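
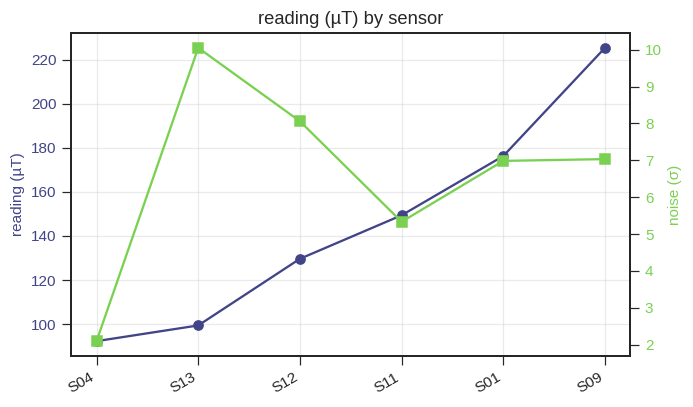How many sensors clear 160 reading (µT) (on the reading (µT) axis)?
2

Above 160: S01, S09.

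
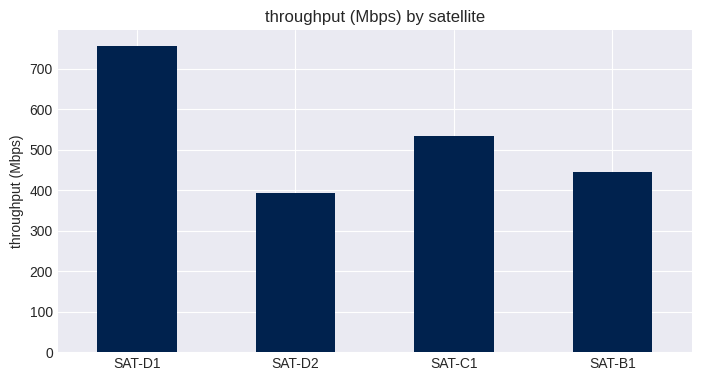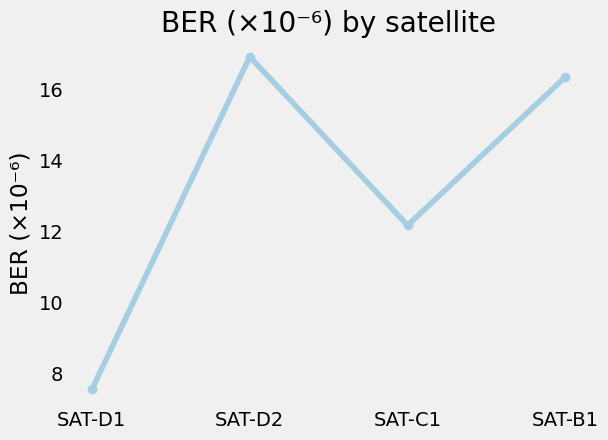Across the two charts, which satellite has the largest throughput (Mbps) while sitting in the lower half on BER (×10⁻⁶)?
SAT-D1

Chart 2 median BER (×10⁻⁶) ≈ 14; below-median satellites: SAT-D1, SAT-C1. Among those, SAT-D1 has the highest throughput (Mbps) (≈ 800).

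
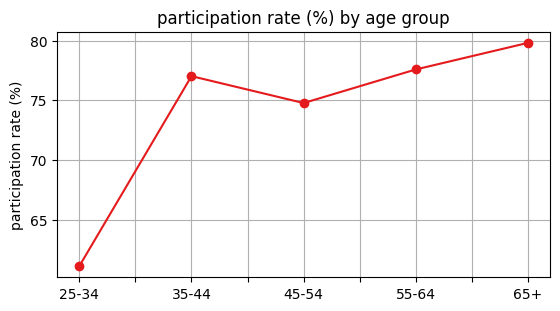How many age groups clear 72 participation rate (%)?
4

Above 72: 35-44, 45-54, 55-64, 65+.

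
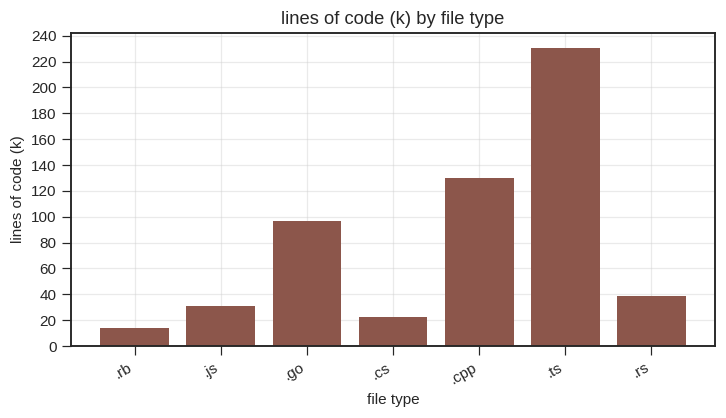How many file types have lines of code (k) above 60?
Above 60: .go, .cpp, .ts.

3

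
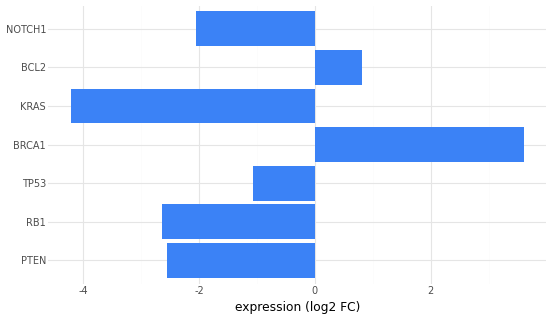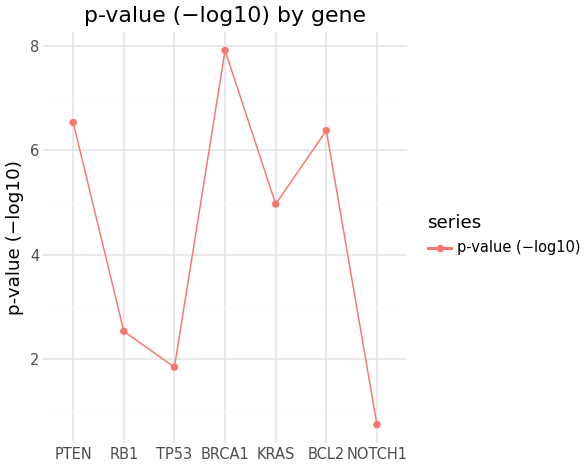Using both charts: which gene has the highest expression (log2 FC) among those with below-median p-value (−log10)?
TP53

Chart 2 median p-value (−log10) ≈ 5; below-median genes: RB1, TP53, NOTCH1. Among those, TP53 has the highest expression (log2 FC) (≈ -1).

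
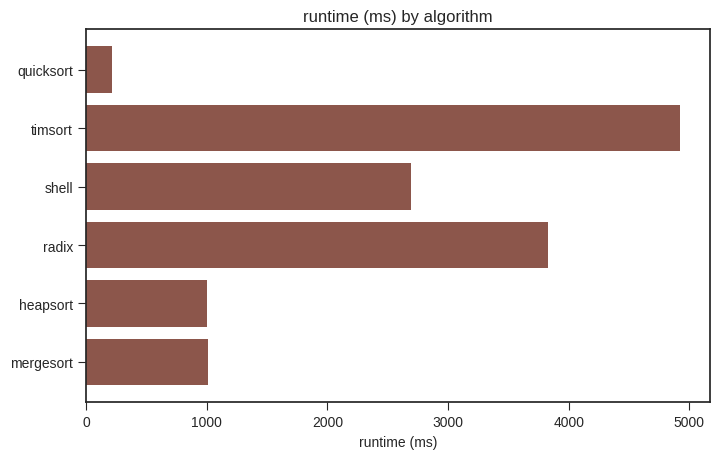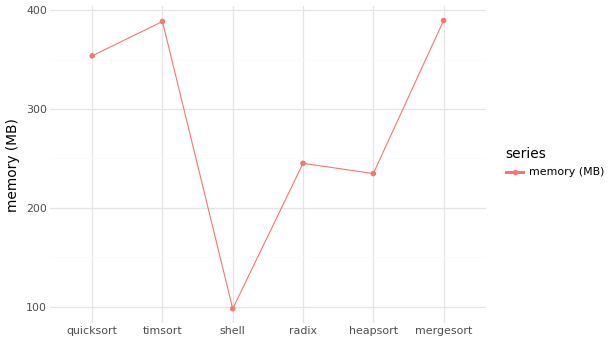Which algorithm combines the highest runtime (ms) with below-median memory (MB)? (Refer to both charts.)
Chart 2 median memory (MB) ≈ 300; below-median algorithms: shell, radix, heapsort. Among those, radix has the highest runtime (ms) (≈ 4000).

radix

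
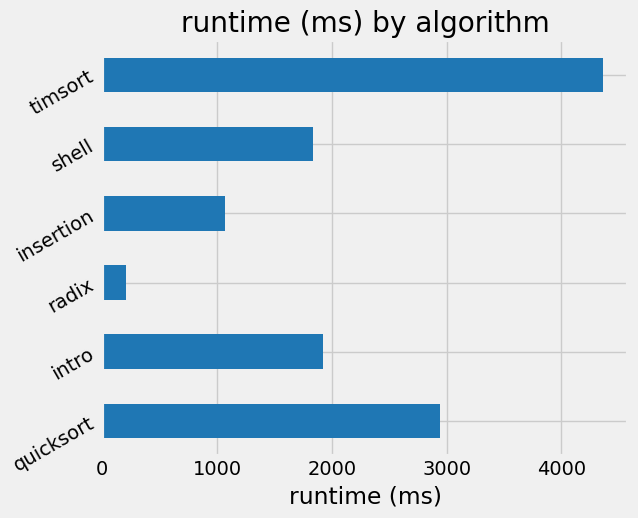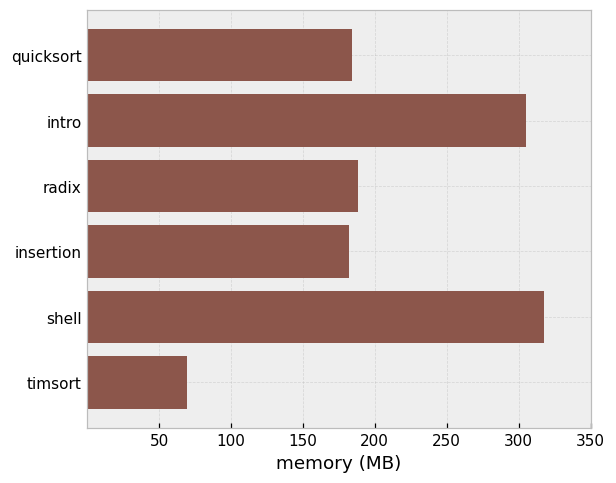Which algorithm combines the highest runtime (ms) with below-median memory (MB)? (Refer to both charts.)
timsort

Chart 2 median memory (MB) ≈ 200; below-median algorithms: quicksort, insertion, timsort. Among those, timsort has the highest runtime (ms) (≈ 4500).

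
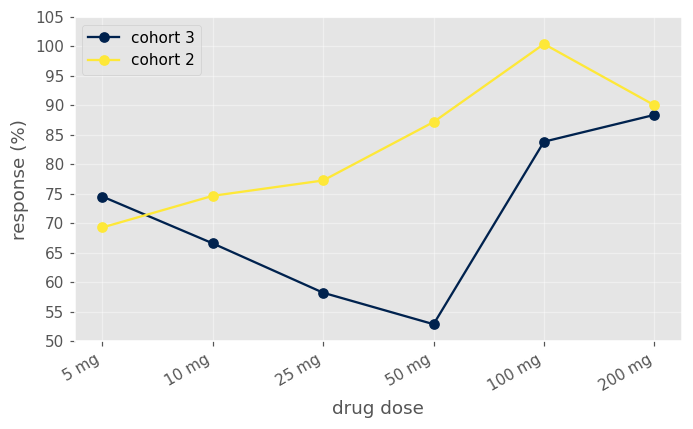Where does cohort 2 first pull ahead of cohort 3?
10 mg

5 mg: cohort 2 ≈ 70 vs cohort 3 ≈ 75 (not yet); 10 mg: cohort 2 ≈ 75 vs cohort 3 ≈ 65 (first crossover).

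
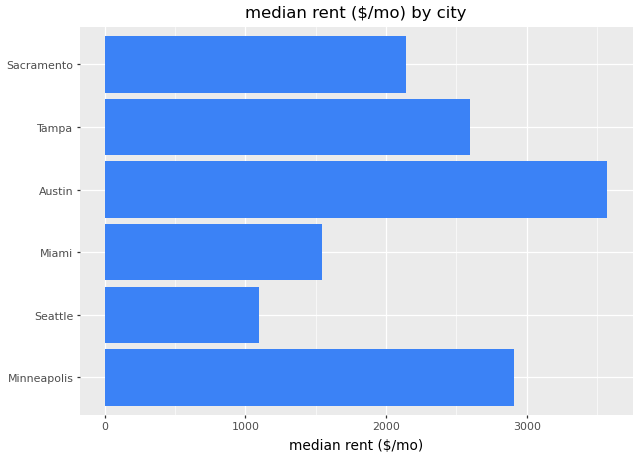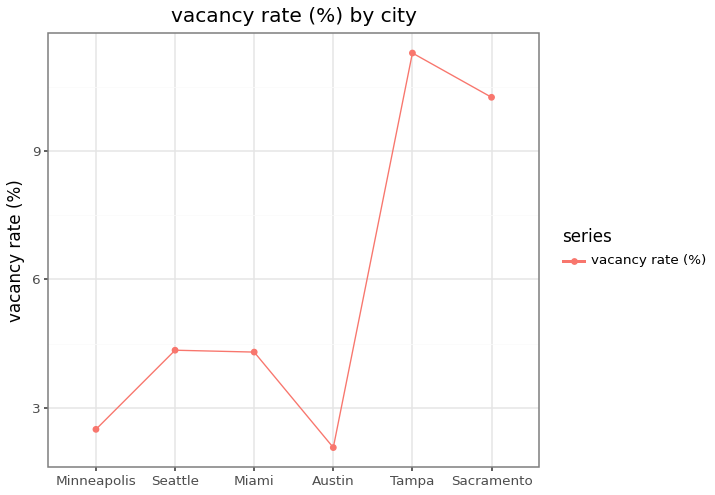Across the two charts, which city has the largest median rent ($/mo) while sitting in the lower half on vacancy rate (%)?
Austin

Chart 2 median vacancy rate (%) ≈ 4; below-median cities: Minneapolis, Miami, Austin. Among those, Austin has the highest median rent ($/mo) (≈ 3500).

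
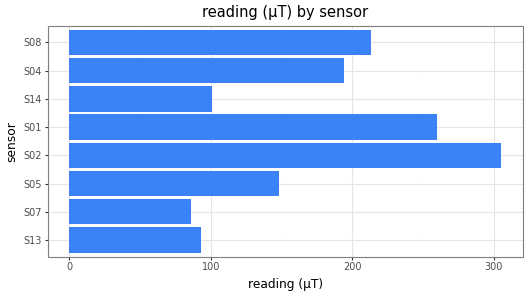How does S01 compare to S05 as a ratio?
S01 ≈ 250, S05 ≈ 150; 250/150 ≈ 1.67.

≈ 1.67×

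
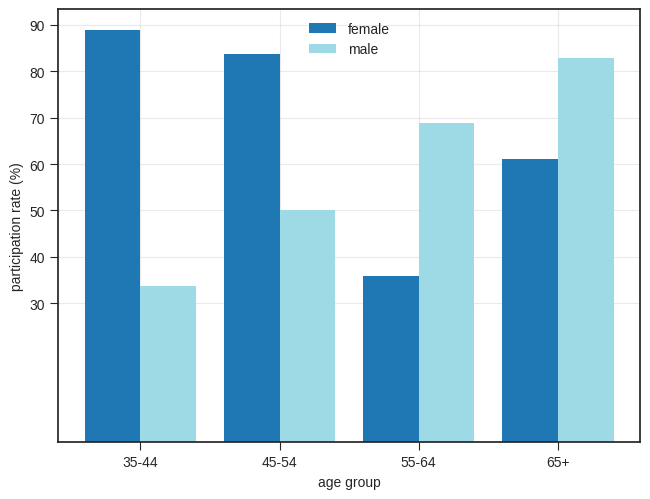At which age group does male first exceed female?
55-64

45-54: male ≈ 50 vs female ≈ 80 (not yet); 55-64: male ≈ 70 vs female ≈ 40 (first crossover).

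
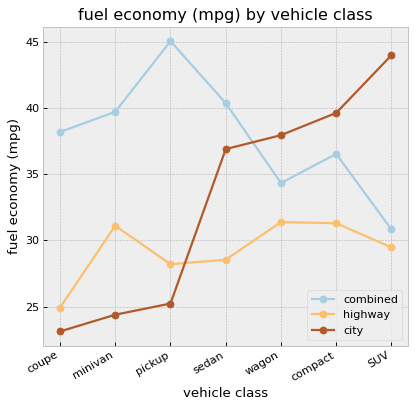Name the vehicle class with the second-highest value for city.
compact

Top 3 for city: SUV ≈ 44, compact ≈ 40, wagon ≈ 38.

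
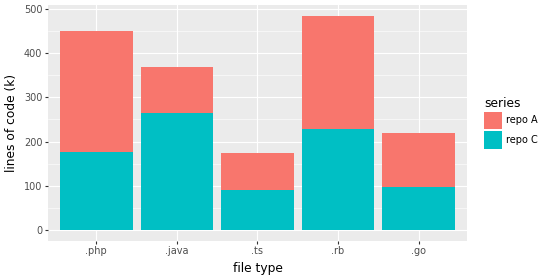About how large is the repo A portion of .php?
≈ 250

repo A top ≈ 450, bottom ≈ 200; segment ≈ 250.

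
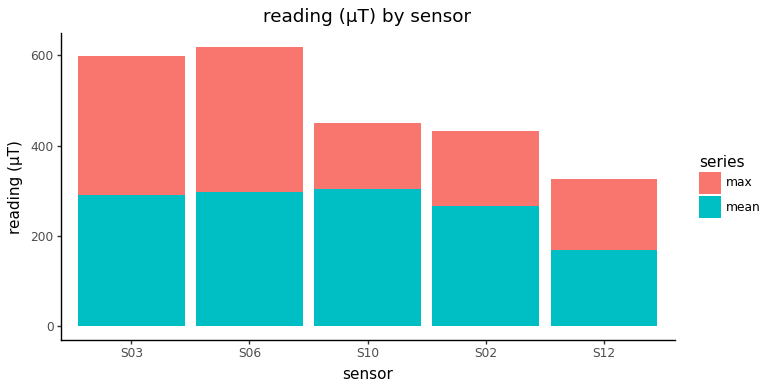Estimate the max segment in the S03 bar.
max top ≈ 600, bottom ≈ 300; segment ≈ 300.

≈ 300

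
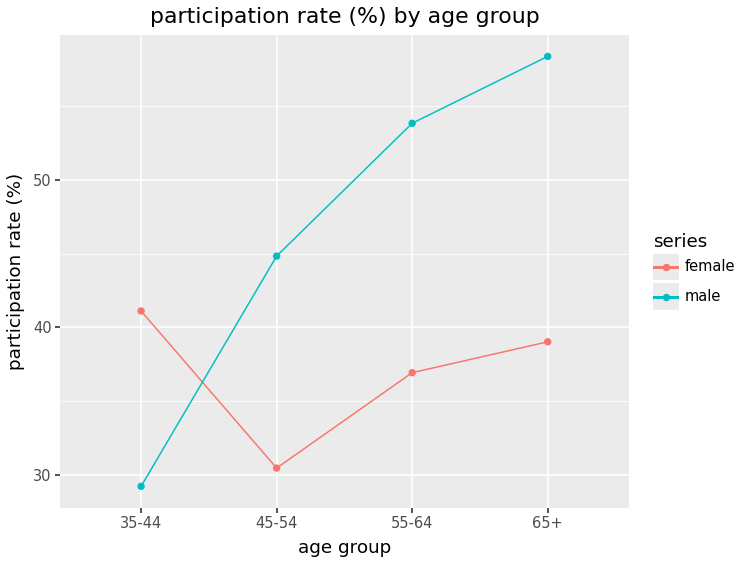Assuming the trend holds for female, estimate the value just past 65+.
≈ 45

Last three: 30, 35, 40 → slope ≈ 5/step → next ≈ 45.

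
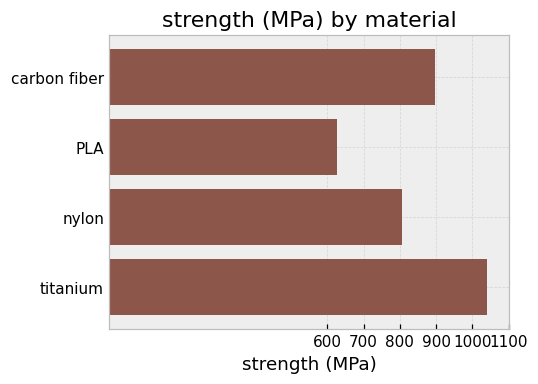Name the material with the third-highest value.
Top 4: titanium ≈ 1000, carbon fiber ≈ 900, nylon ≈ 800, PLA ≈ 600.

nylon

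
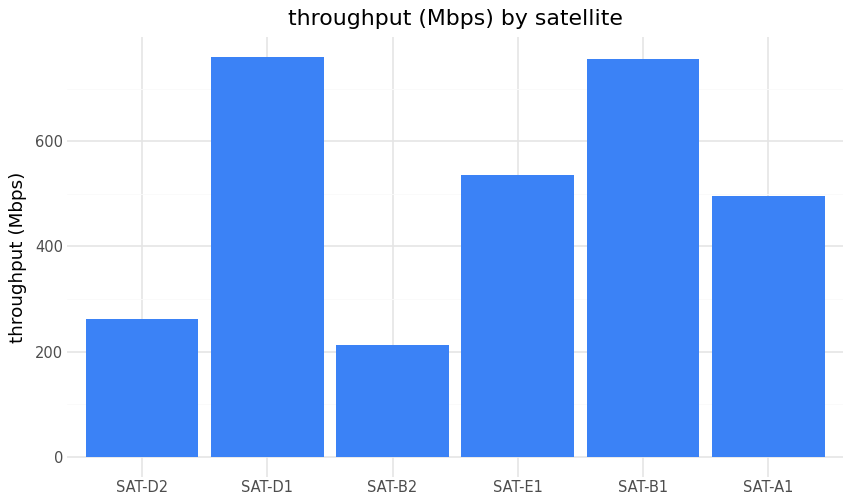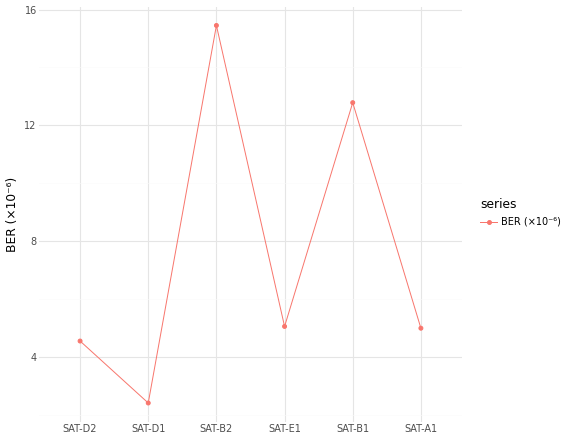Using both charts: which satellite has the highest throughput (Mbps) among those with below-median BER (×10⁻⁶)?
Chart 2 median BER (×10⁻⁶) ≈ 6; below-median satellites: SAT-D2, SAT-D1, SAT-A1. Among those, SAT-D1 has the highest throughput (Mbps) (≈ 800).

SAT-D1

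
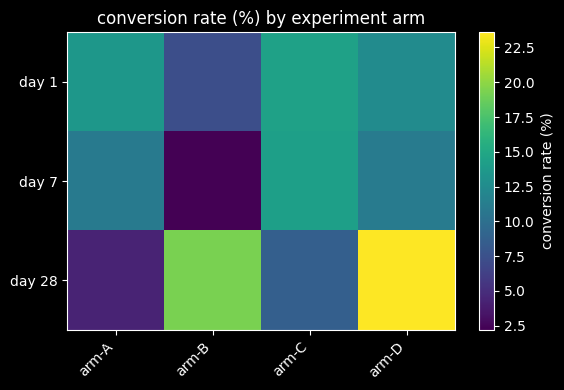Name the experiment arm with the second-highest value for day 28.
Top 3 for day 28: arm-D ≈ 24, arm-B ≈ 20, arm-C ≈ 8.

arm-B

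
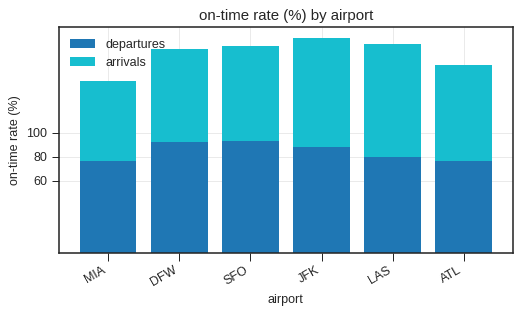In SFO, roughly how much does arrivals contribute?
arrivals top ≈ 180, bottom ≈ 100; segment ≈ 80.

≈ 80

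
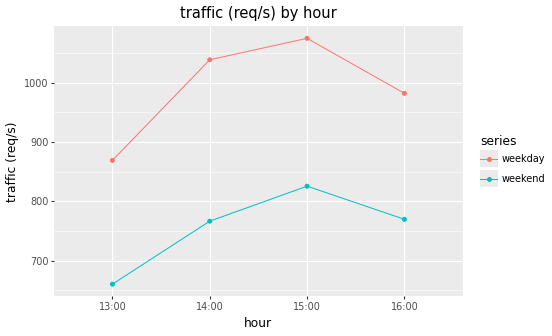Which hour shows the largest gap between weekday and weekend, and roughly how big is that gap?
14:00, ≈ 300 req/s

14:00: weekday ≈ 1050, weekend ≈ 750 → gap ≈ 300. Next-largest (15:00) is only ≈ 200.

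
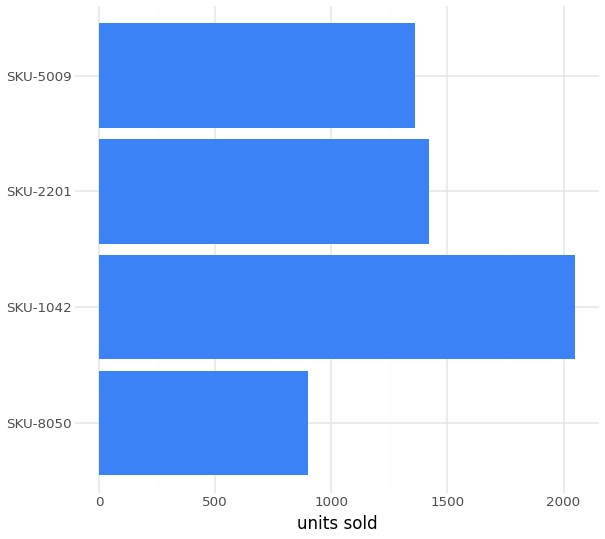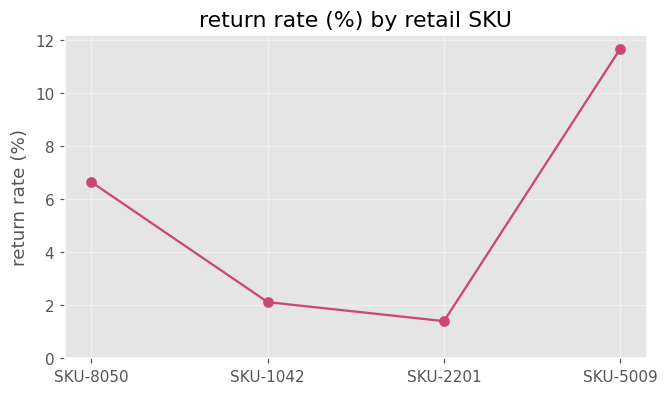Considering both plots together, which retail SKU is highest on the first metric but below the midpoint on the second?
Chart 2 median return rate (%) ≈ 4; below-median retail SKUs: SKU-1042, SKU-2201. Among those, SKU-1042 has the highest units sold (≈ 2000).

SKU-1042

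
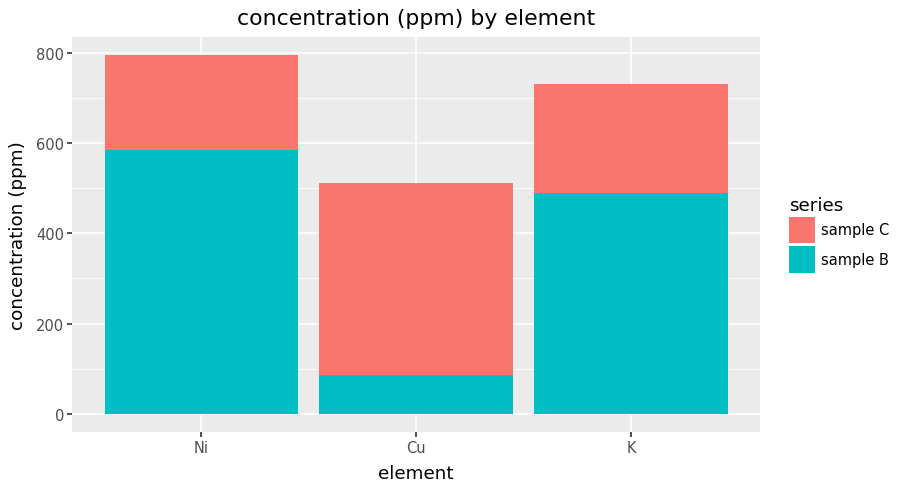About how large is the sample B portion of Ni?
sample B top ≈ 600, bottom ≈ 0; segment ≈ 600.

≈ 600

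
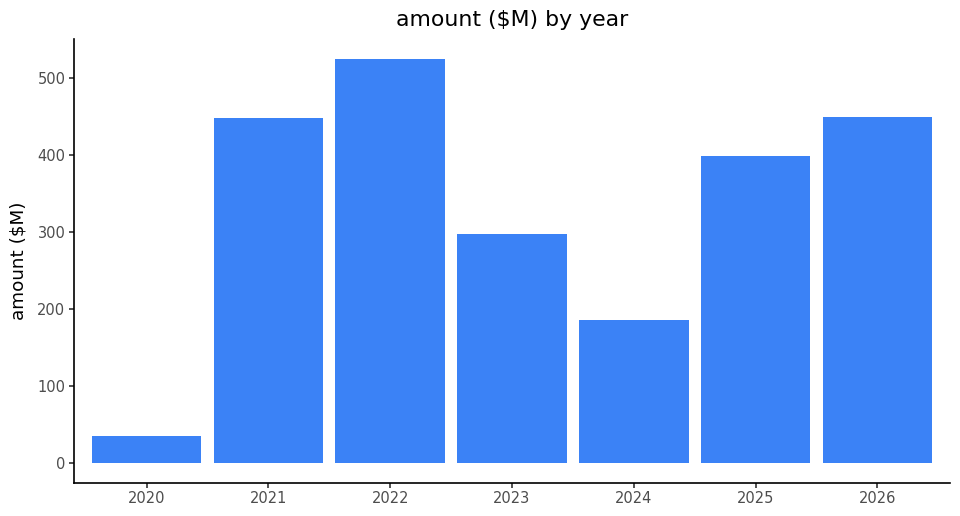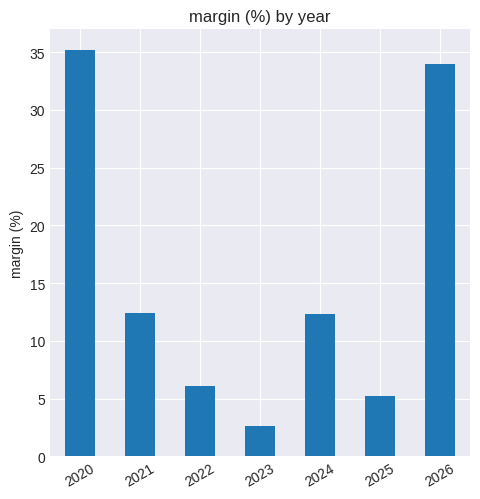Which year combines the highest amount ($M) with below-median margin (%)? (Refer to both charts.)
Chart 2 median margin (%) ≈ 10; below-median years: 2022, 2023, 2025. Among those, 2022 has the highest amount ($M) (≈ 500).

2022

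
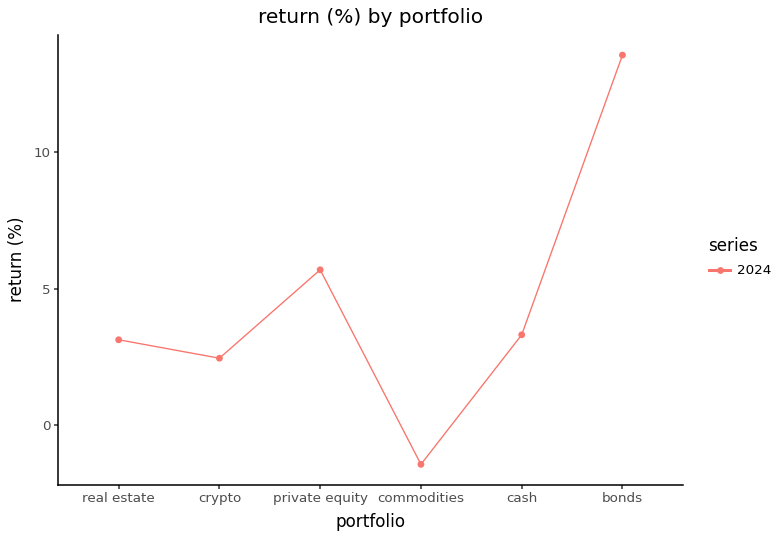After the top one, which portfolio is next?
Top 3: bonds ≈ 14, private equity ≈ 6, cash ≈ 4.

private equity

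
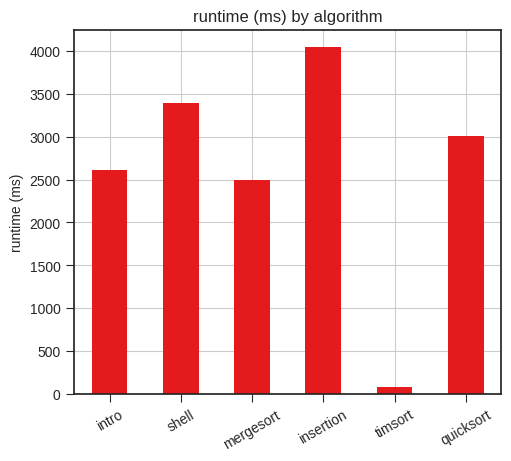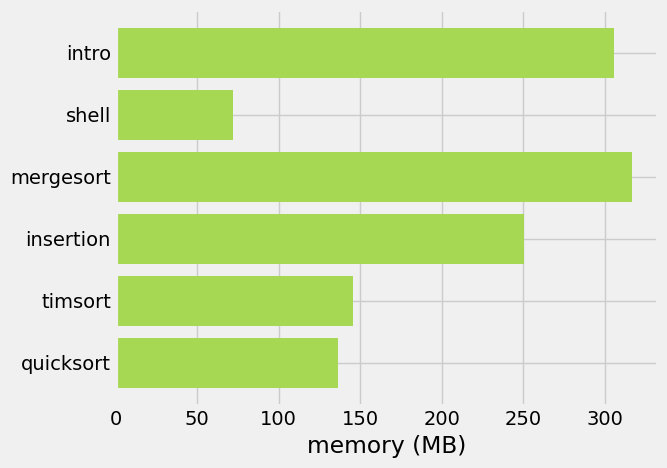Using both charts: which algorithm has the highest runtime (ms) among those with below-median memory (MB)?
shell

Chart 2 median memory (MB) ≈ 200; below-median algorithms: shell, timsort, quicksort. Among those, shell has the highest runtime (ms) (≈ 3500).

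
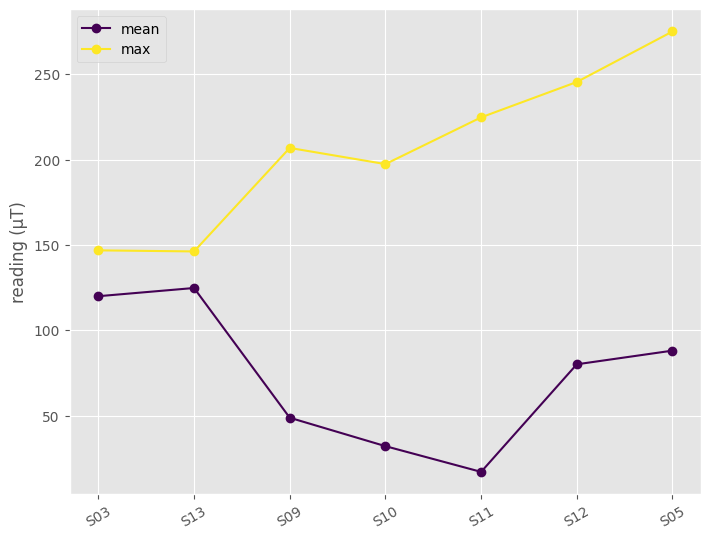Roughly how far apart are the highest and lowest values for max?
≈ 125

Max S05 ≈ 275, min S13 ≈ 150; range ≈ 125.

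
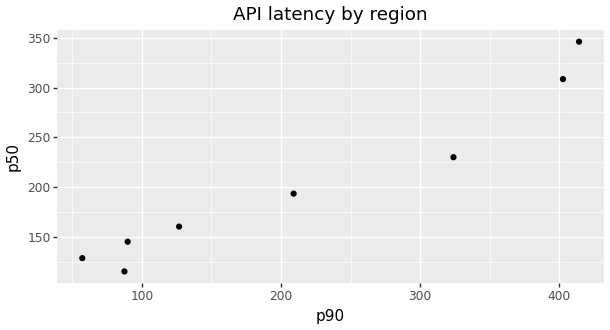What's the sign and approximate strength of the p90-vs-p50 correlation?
positive, strong

Points are positively correlated; strong (|r| ≈ 1.0).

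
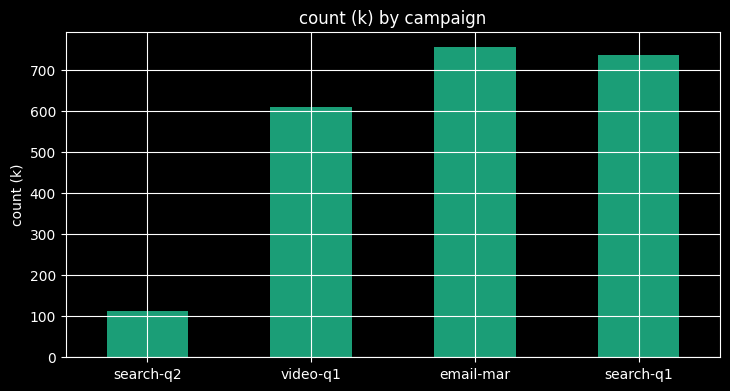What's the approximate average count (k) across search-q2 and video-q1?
≈ 350

(100 + 600) / 2 ≈ 350.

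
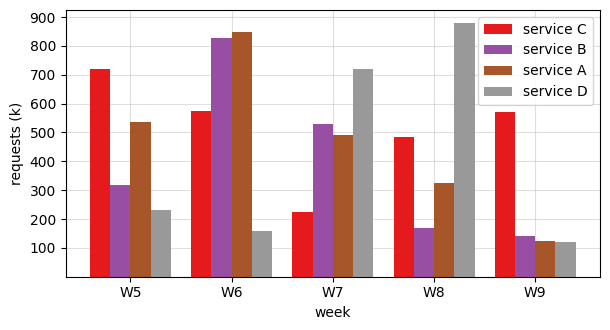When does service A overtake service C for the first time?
W5: service A ≈ 500 vs service C ≈ 700 (not yet); W6: service A ≈ 800 vs service C ≈ 600 (first crossover).

W6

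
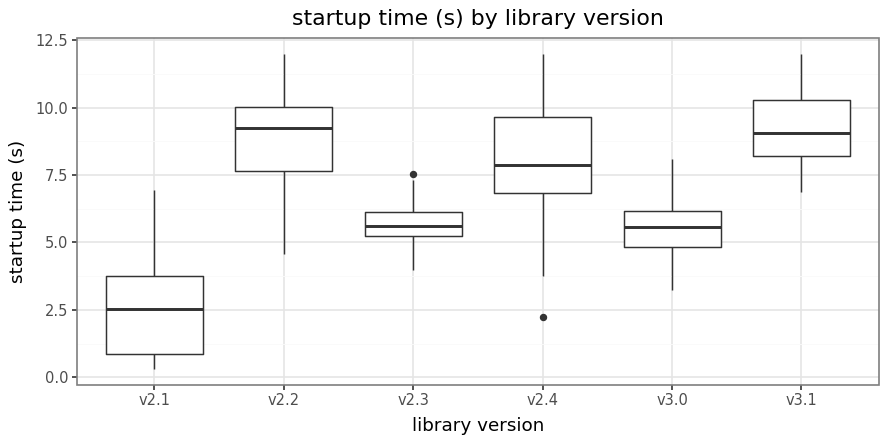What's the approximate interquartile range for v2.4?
≈ 3

Q3 ≈ 10, Q1 ≈ 7; IQR ≈ 3.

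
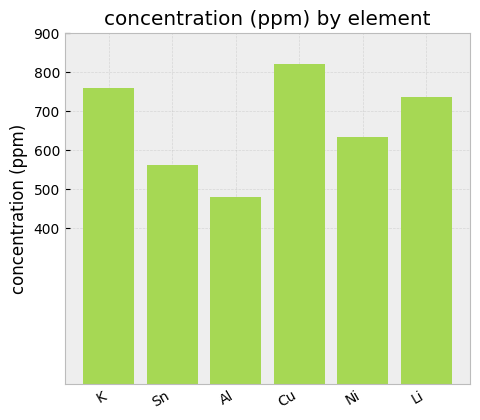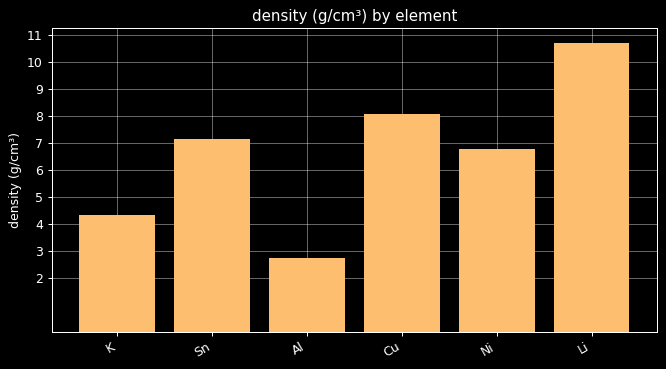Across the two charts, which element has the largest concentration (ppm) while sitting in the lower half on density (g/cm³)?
Chart 2 median density (g/cm³) ≈ 7; below-median elements: K, Al, Ni. Among those, K has the highest concentration (ppm) (≈ 800).

K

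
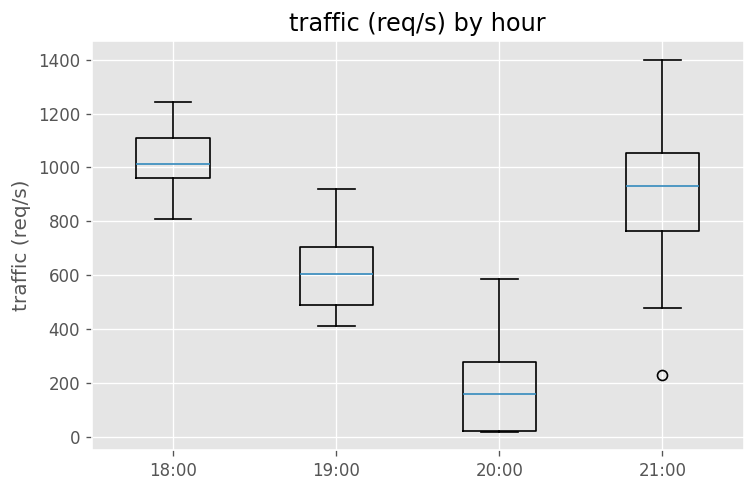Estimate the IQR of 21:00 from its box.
Q3 ≈ 1100, Q1 ≈ 800; IQR ≈ 300.

≈ 300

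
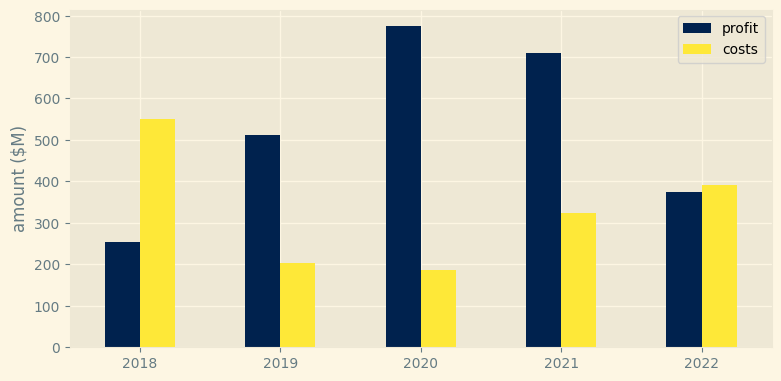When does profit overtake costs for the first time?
2019

2018: profit ≈ 300 vs costs ≈ 600 (not yet); 2019: profit ≈ 500 vs costs ≈ 200 (first crossover).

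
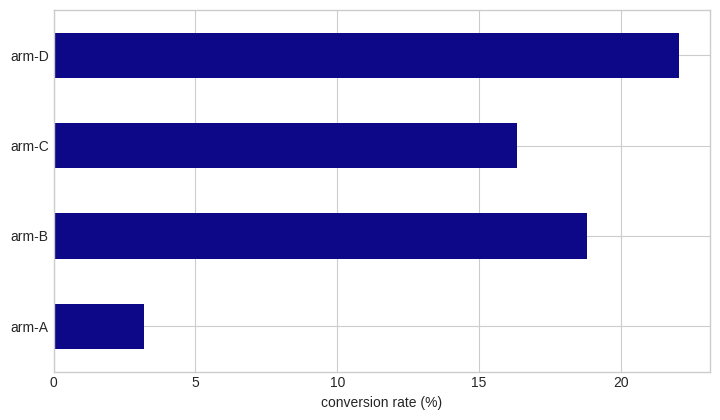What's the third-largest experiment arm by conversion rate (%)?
Top 4: arm-D ≈ 22, arm-B ≈ 18, arm-C ≈ 16, arm-A ≈ 4.

arm-C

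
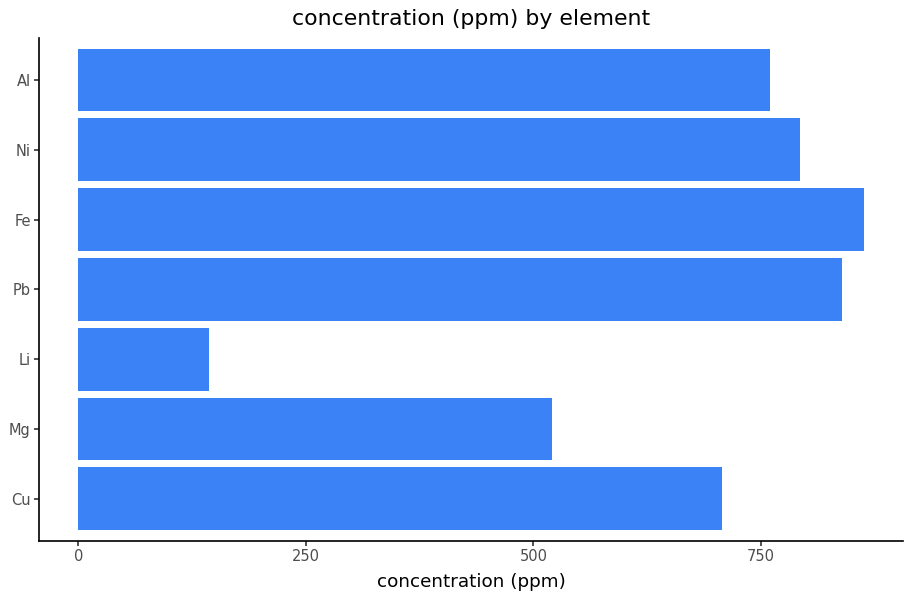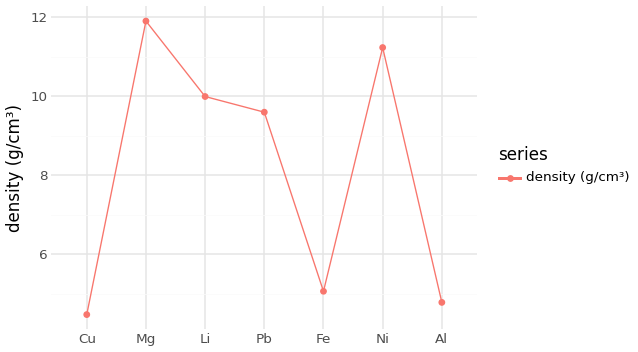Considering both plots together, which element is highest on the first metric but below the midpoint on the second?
Chart 2 median density (g/cm³) ≈ 10; below-median elements: Cu, Fe, Al. Among those, Fe has the highest concentration (ppm) (≈ 900).

Fe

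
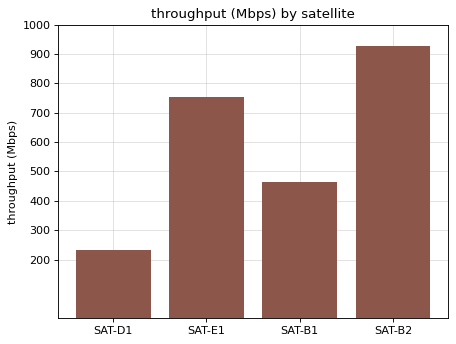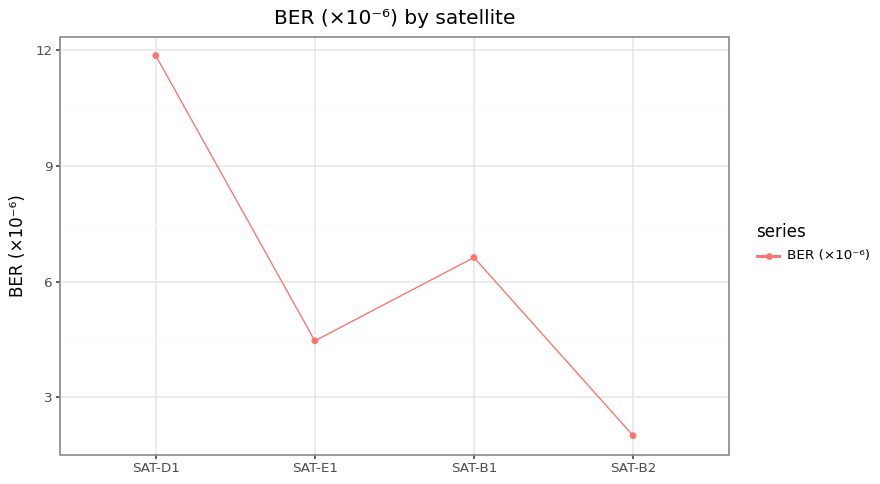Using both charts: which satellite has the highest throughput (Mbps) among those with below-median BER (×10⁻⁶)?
SAT-B2

Chart 2 median BER (×10⁻⁶) ≈ 6; below-median satellites: SAT-E1, SAT-B2. Among those, SAT-B2 has the highest throughput (Mbps) (≈ 900).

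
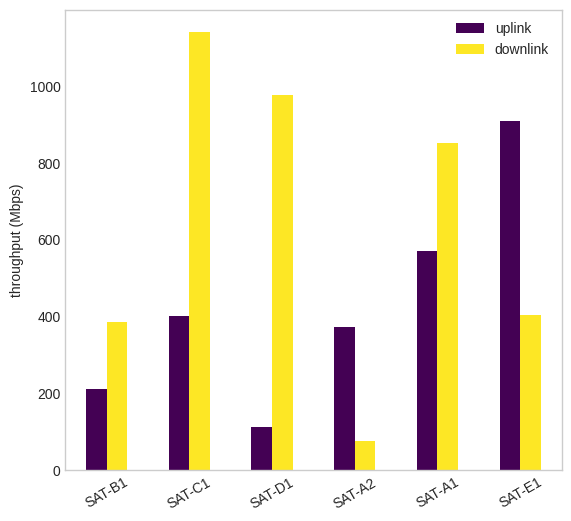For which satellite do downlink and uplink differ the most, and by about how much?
SAT-D1: downlink ≈ 1000, uplink ≈ 100 → gap ≈ 900. Next-largest (SAT-C1) is only ≈ 700.

SAT-D1, ≈ 900 Mbps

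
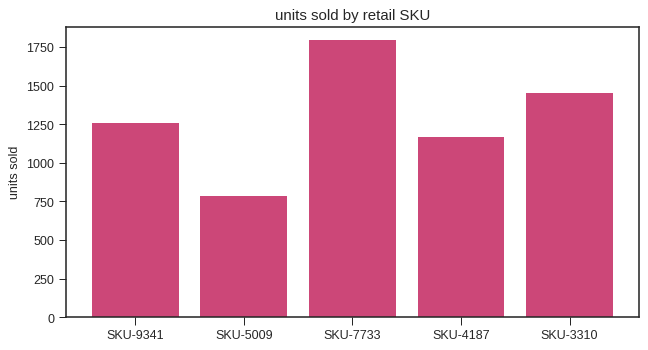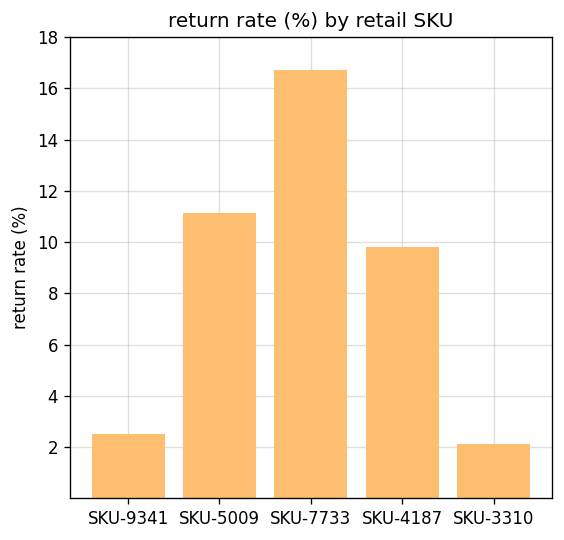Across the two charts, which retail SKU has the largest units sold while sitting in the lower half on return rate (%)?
SKU-3310

Chart 2 median return rate (%) ≈ 10; below-median retail SKUs: SKU-9341, SKU-3310. Among those, SKU-3310 has the highest units sold (≈ 1400).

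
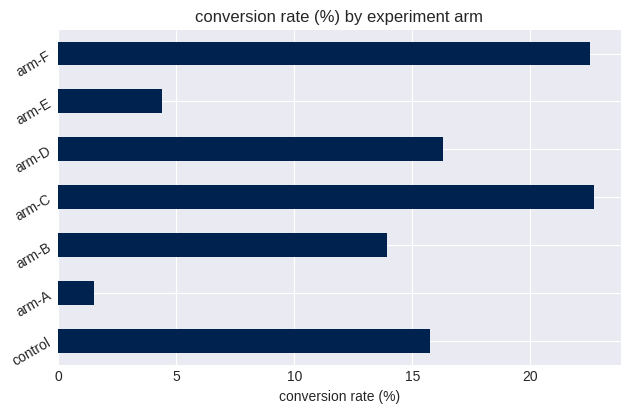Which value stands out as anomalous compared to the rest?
arm-A

arm-A ≈ 2; the rest sit between ≈ 4 and ≈ 22.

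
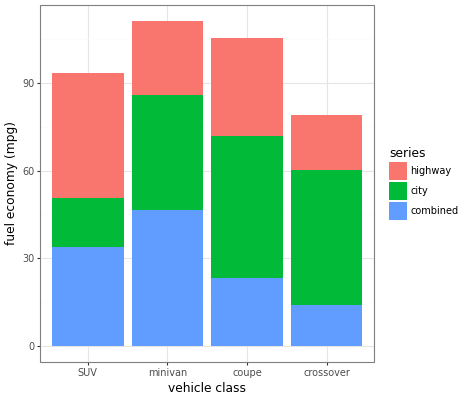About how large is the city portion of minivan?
city top ≈ 90, bottom ≈ 50; segment ≈ 40.

≈ 40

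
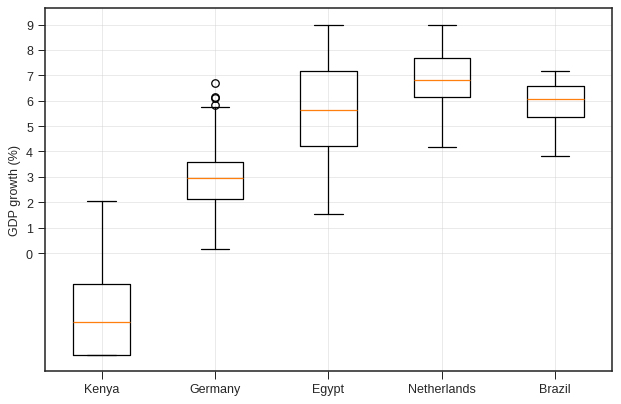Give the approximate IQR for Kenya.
≈ 3

Q3 ≈ -1, Q1 ≈ -4; IQR ≈ 3.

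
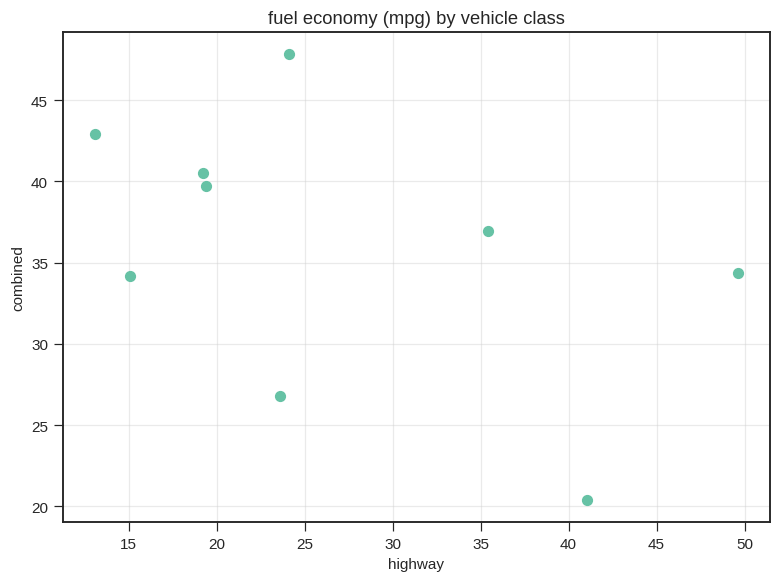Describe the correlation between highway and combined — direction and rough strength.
negative, moderate

Points are negatively correlated; moderate (|r| ≈ 0.5).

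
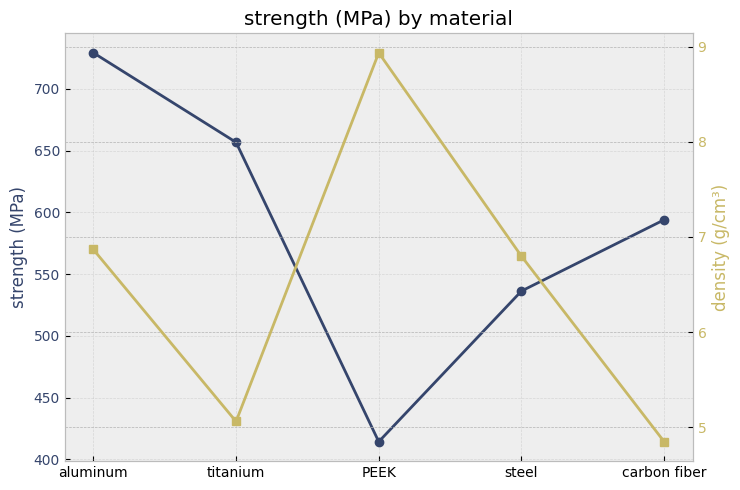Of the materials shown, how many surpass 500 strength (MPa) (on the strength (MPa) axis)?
4

Above 500: aluminum, titanium, steel, carbon fiber.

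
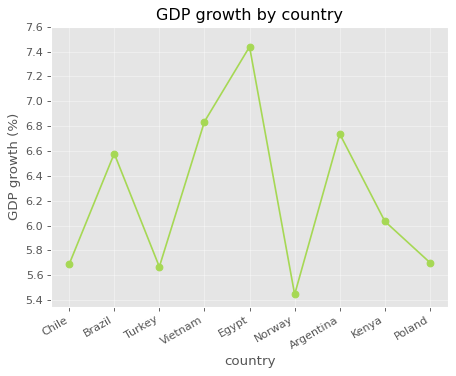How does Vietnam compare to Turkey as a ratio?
≈ 1.21×

Vietnam ≈ 6.8, Turkey ≈ 5.6; 6.8/5.6 ≈ 1.21.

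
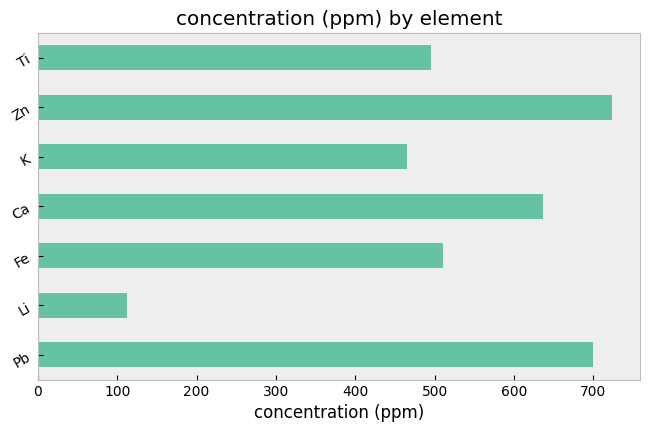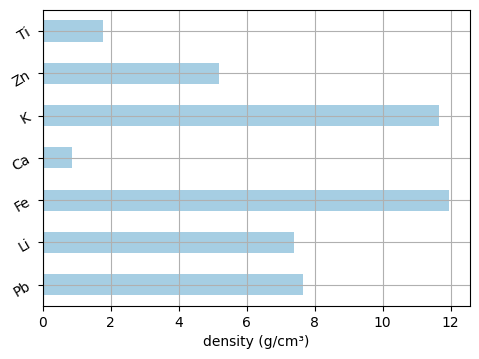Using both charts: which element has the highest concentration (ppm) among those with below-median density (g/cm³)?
Chart 2 median density (g/cm³) ≈ 8; below-median elements: Ca, Zn, Ti. Among those, Zn has the highest concentration (ppm) (≈ 700).

Zn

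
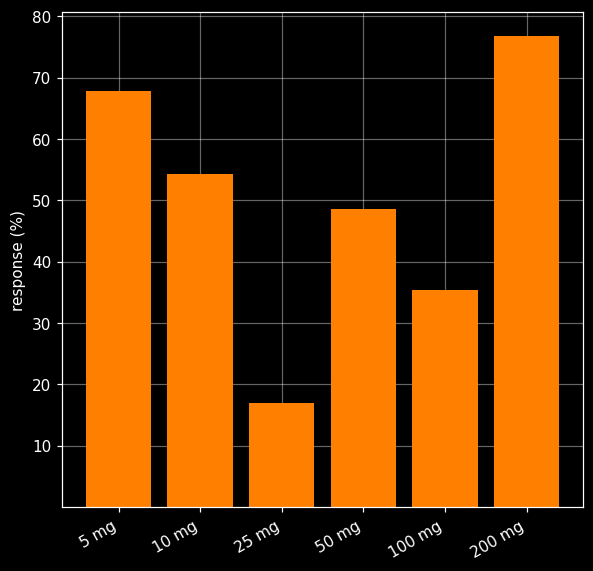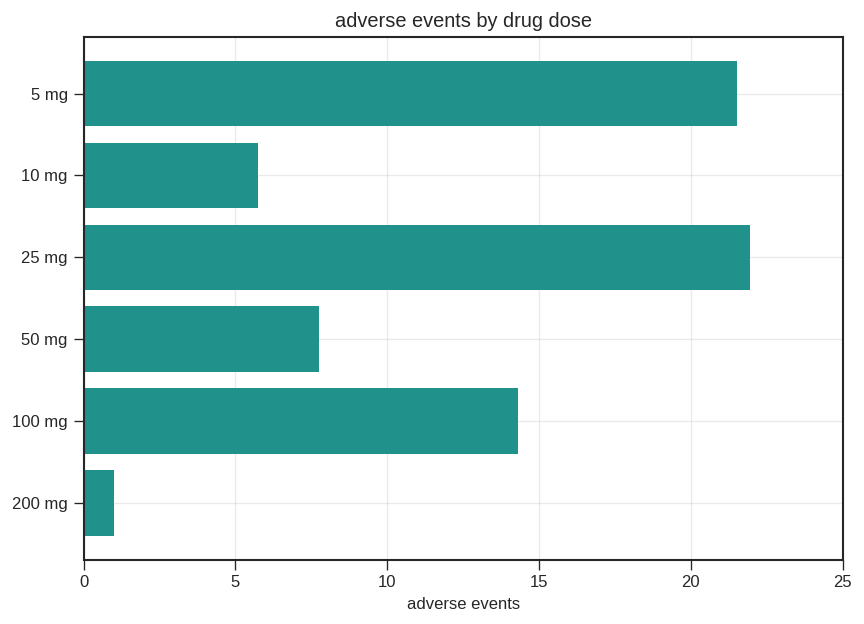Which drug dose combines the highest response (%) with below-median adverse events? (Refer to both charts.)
200 mg

Chart 2 median adverse events ≈ 10; below-median drug doses: 10 mg, 50 mg, 200 mg. Among those, 200 mg has the highest response (%) (≈ 80).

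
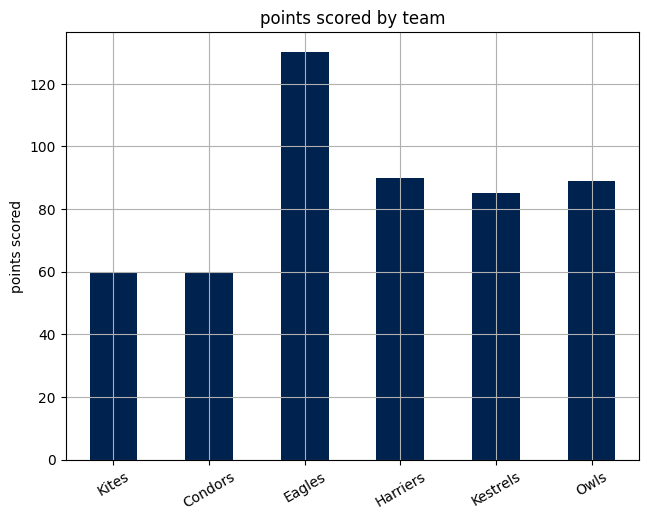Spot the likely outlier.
Eagles ≈ 120; the rest sit between ≈ 60 and ≈ 80.

Eagles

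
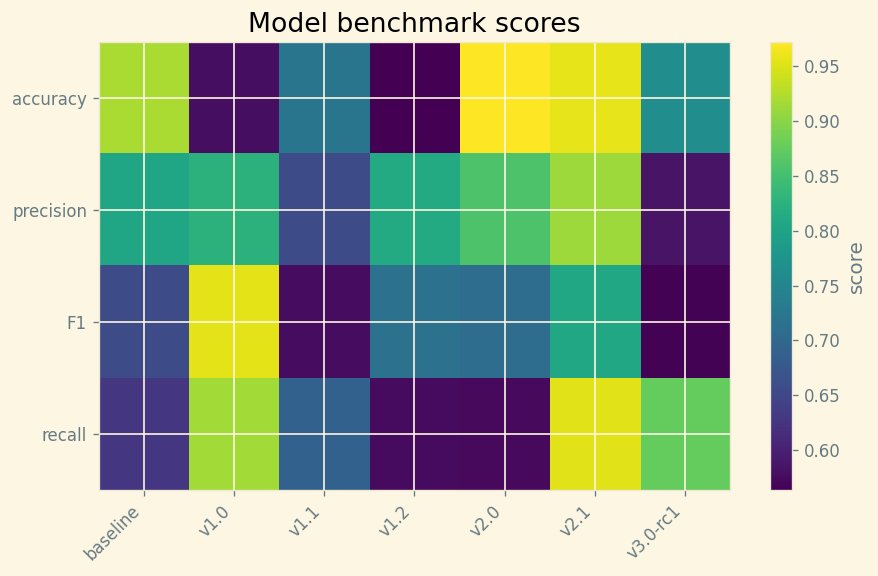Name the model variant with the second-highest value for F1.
Top 3 for F1: v1.0 ≈ 0.95, v2.1 ≈ 0.80, v1.2 ≈ 0.70.

v2.1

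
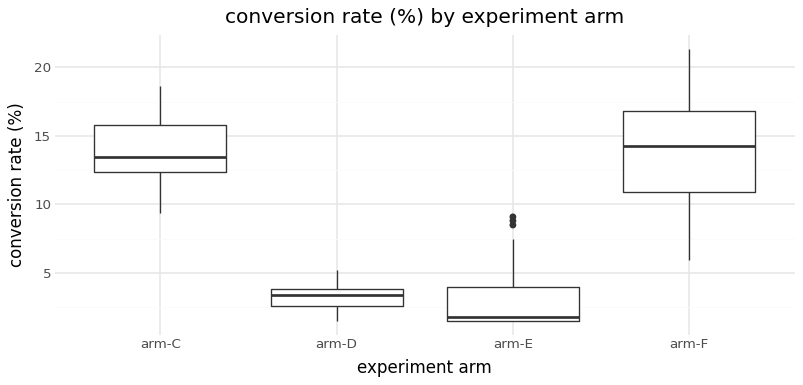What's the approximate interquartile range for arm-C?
≈ 4

Q3 ≈ 16, Q1 ≈ 12; IQR ≈ 4.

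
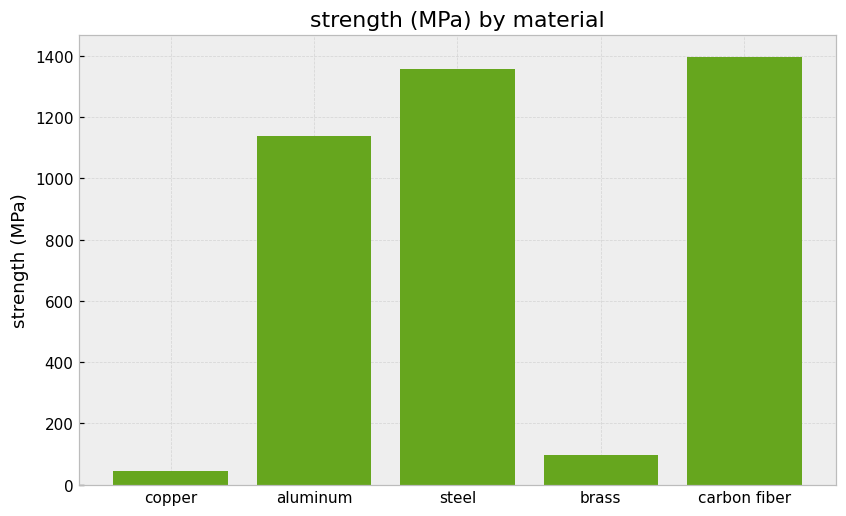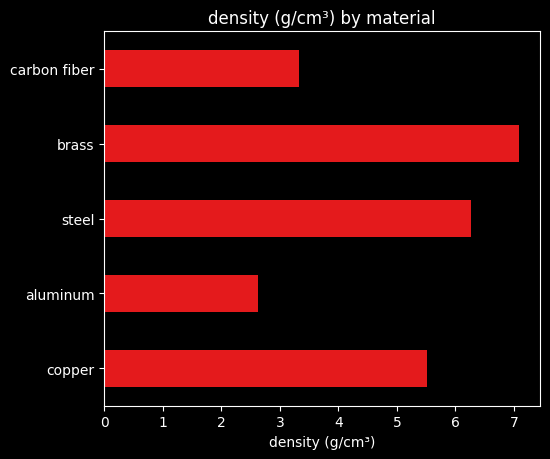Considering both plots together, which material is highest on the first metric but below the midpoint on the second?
Chart 2 median density (g/cm³) ≈ 6; below-median materials: aluminum, carbon fiber. Among those, carbon fiber has the highest strength (MPa) (≈ 1400).

carbon fiber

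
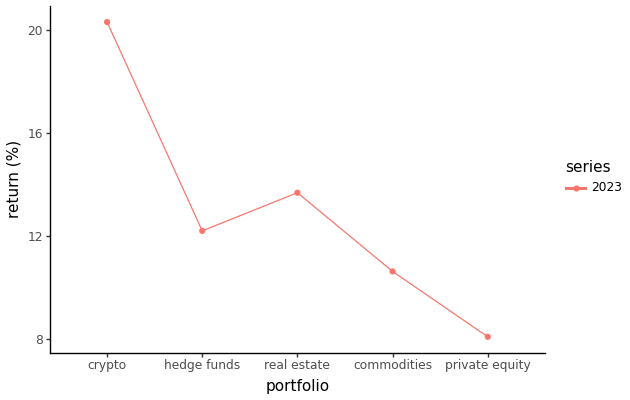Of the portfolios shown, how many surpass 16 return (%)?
1

Above 16: crypto.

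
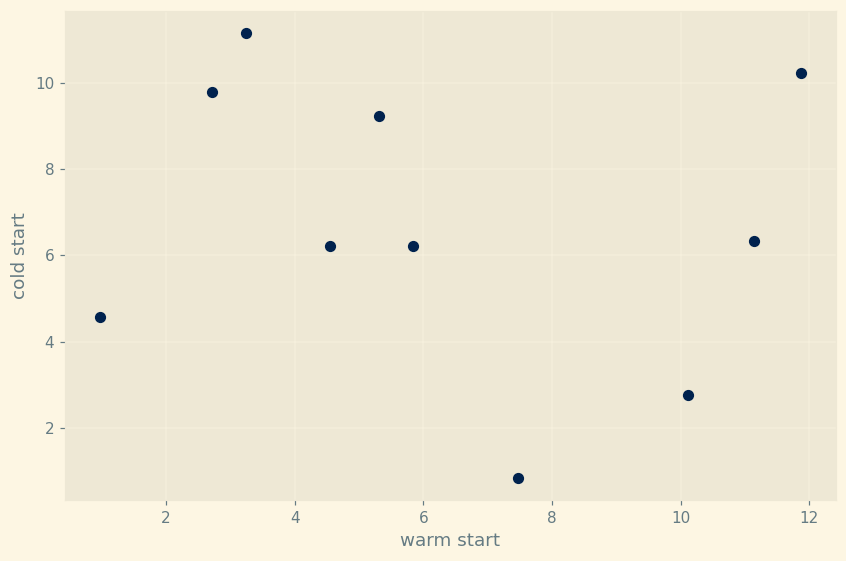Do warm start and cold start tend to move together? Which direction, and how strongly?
no clear correlation

Points are roughly uncorrelated; weak (|r| ≈ 0.2).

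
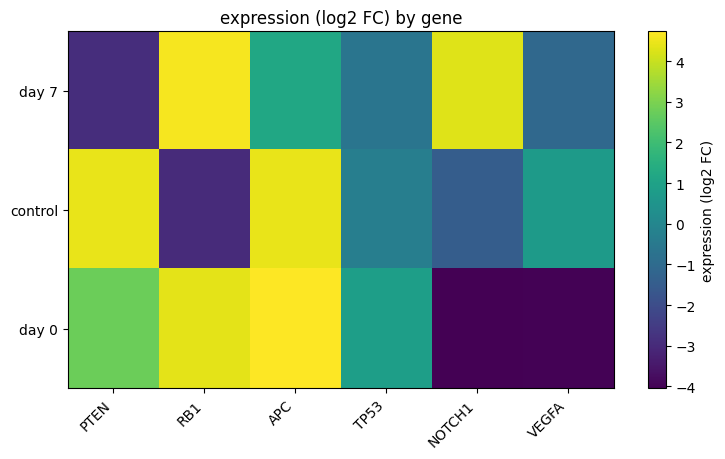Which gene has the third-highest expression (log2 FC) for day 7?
Top 4 for day 7: RB1 ≈ 5, NOTCH1 ≈ 4, APC ≈ 1, TP53 ≈ -1.

APC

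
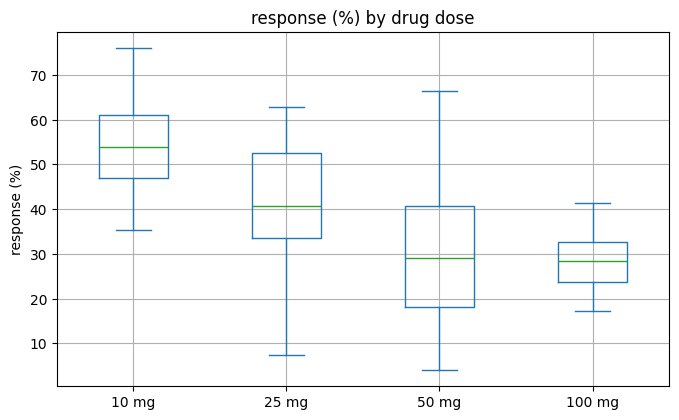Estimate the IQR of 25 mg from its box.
≈ 20

Q3 ≈ 55, Q1 ≈ 35; IQR ≈ 20.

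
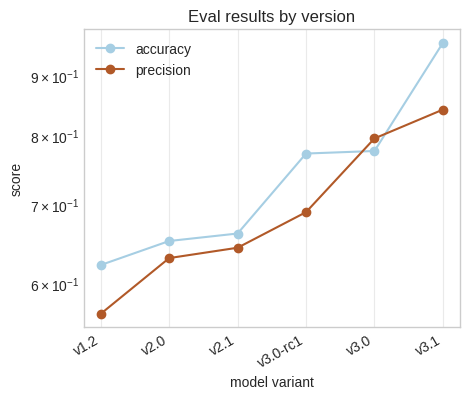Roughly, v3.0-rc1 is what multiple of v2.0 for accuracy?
v3.0-rc1 ≈ 0.75, v2.0 ≈ 0.65; 0.75/0.65 ≈ 1.15.

≈ 1.15×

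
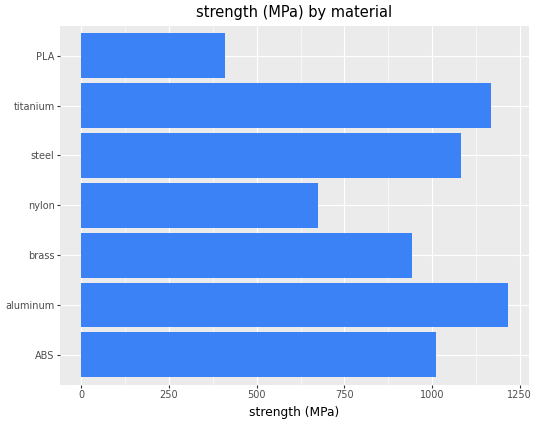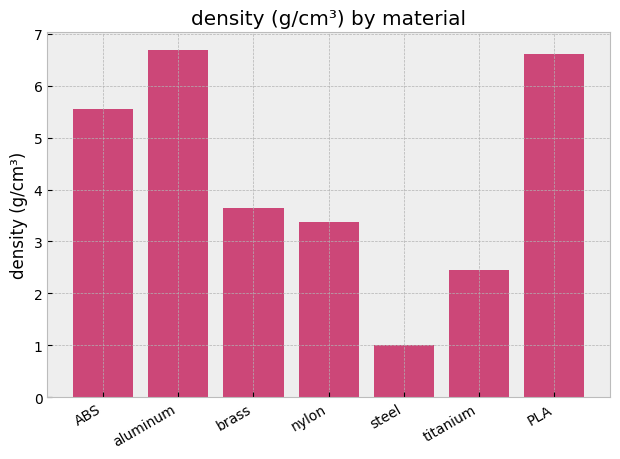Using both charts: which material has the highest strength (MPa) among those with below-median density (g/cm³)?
titanium

Chart 2 median density (g/cm³) ≈ 4; below-median materials: nylon, steel, titanium. Among those, titanium has the highest strength (MPa) (≈ 1200).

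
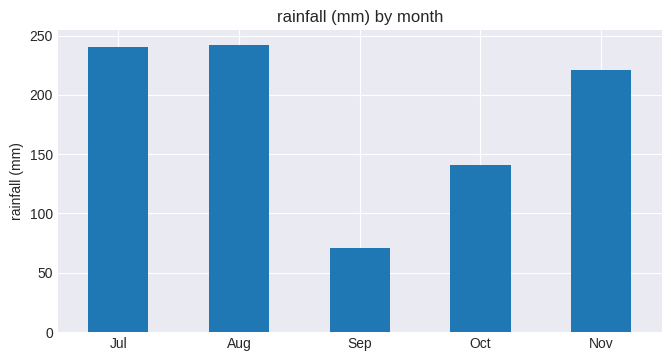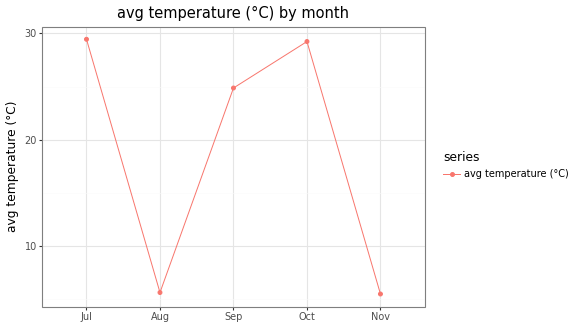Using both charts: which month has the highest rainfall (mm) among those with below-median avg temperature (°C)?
Aug

Chart 2 median avg temperature (°C) ≈ 25; below-median months: Aug, Nov. Among those, Aug has the highest rainfall (mm) (≈ 250).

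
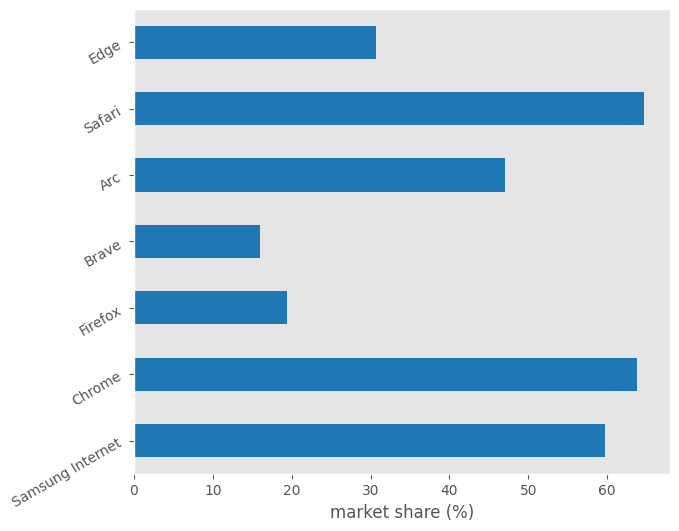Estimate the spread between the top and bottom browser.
≈ 40

Max Safari ≈ 60, min Brave ≈ 20; range ≈ 40.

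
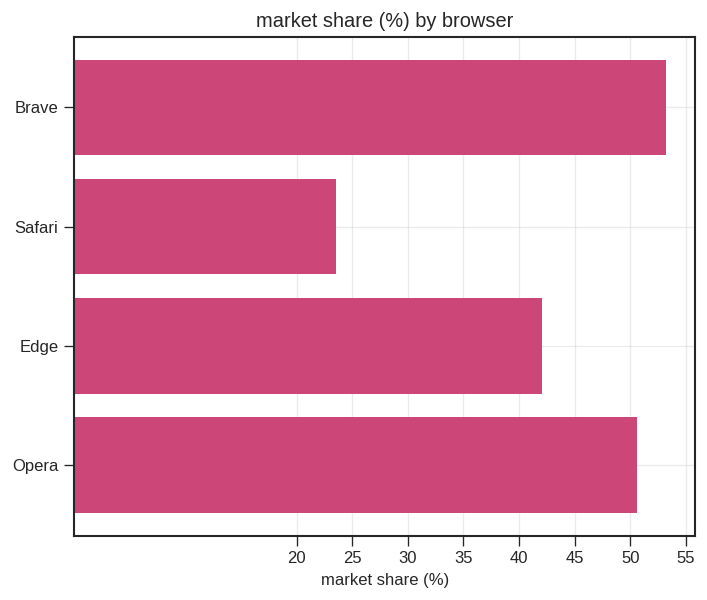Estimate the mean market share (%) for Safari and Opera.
≈ 38

(25 + 50) / 2 ≈ 38.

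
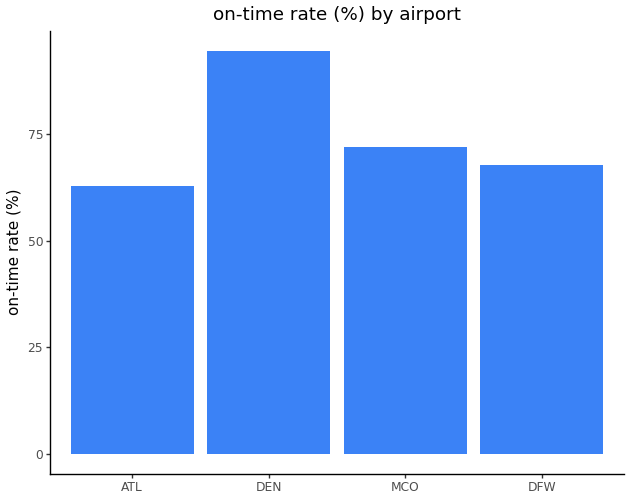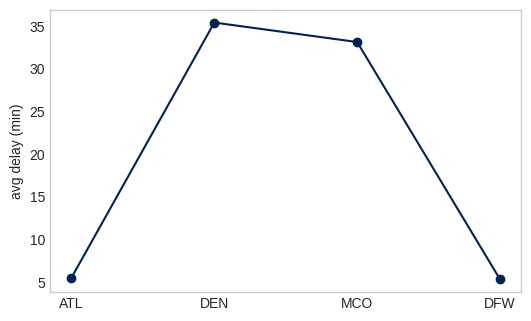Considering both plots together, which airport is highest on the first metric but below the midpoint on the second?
Chart 2 median avg delay (min) ≈ 20; below-median airports: ATL, DFW. Among those, DFW has the highest on-time rate (%) (≈ 70).

DFW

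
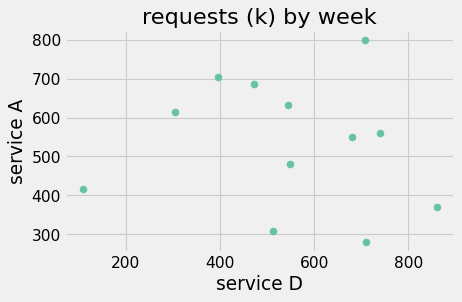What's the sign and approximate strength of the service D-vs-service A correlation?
Points are roughly uncorrelated; weak (|r| ≈ 0.1).

no clear correlation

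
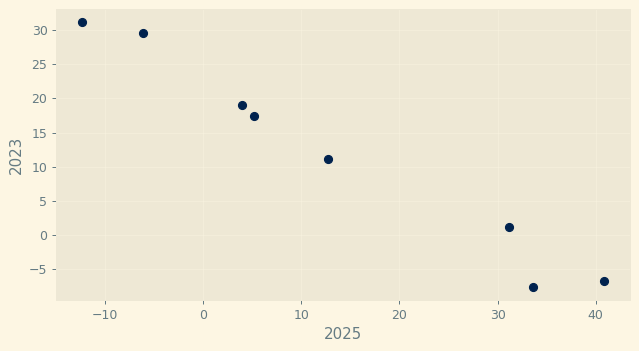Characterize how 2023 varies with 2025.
negative, strong

Points are negatively correlated; strong (|r| ≈ 1.0).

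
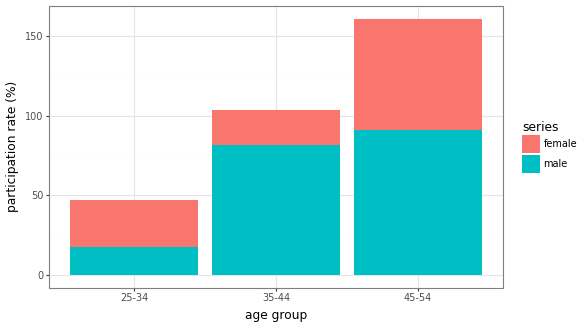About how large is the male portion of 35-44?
male top ≈ 80, bottom ≈ 0; segment ≈ 80.

≈ 80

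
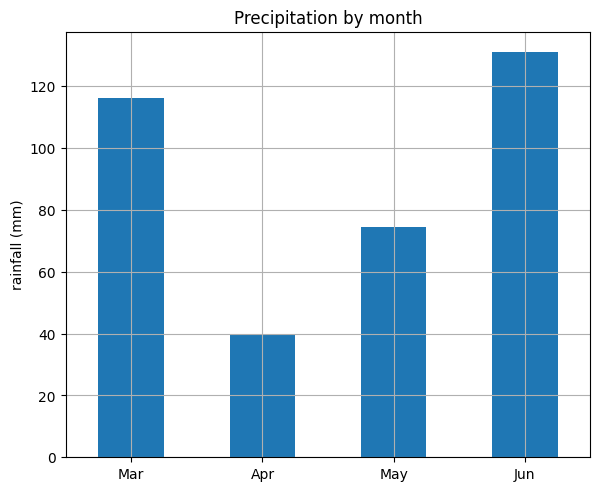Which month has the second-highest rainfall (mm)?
Top 3: Jun ≈ 140, Mar ≈ 120, May ≈ 80.

Mar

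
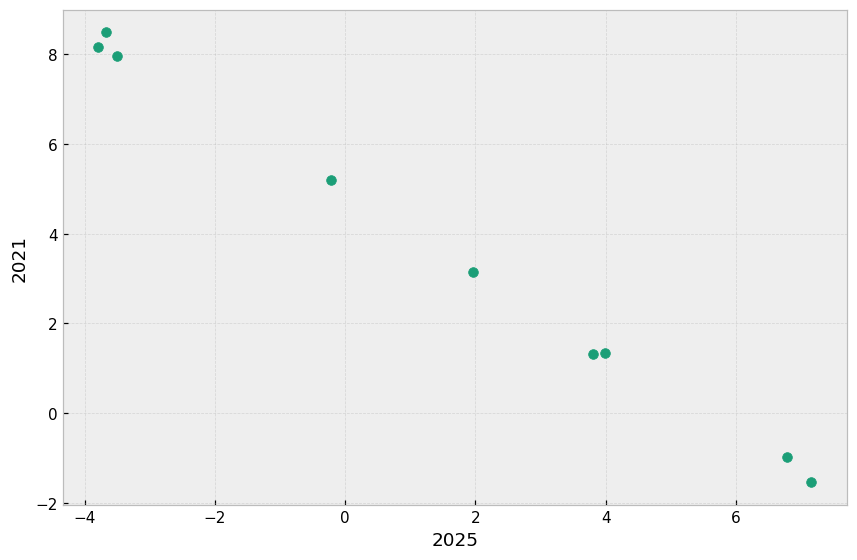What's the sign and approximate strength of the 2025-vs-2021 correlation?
Points are negatively correlated; strong (|r| ≈ 1.0).

negative, strong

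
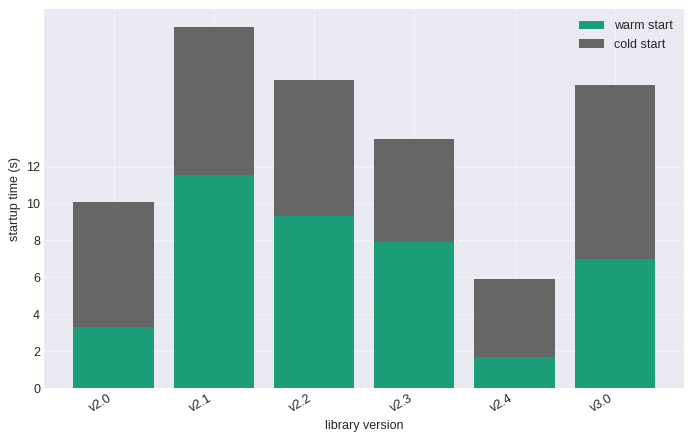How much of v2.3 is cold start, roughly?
≈ 6

cold start top ≈ 14, bottom ≈ 8; segment ≈ 6.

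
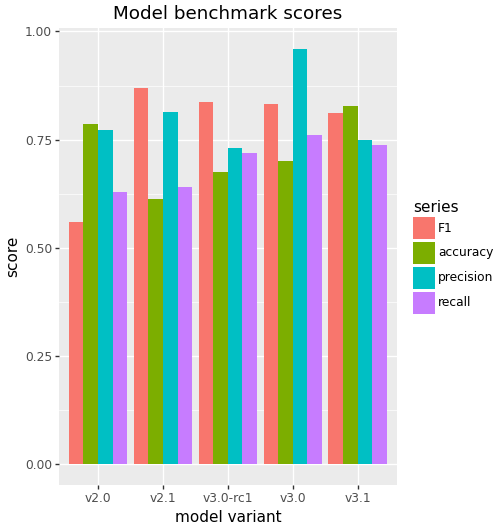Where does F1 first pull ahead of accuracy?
v2.0: F1 ≈ 0.6 vs accuracy ≈ 0.8 (not yet); v2.1: F1 ≈ 0.9 vs accuracy ≈ 0.6 (first crossover).

v2.1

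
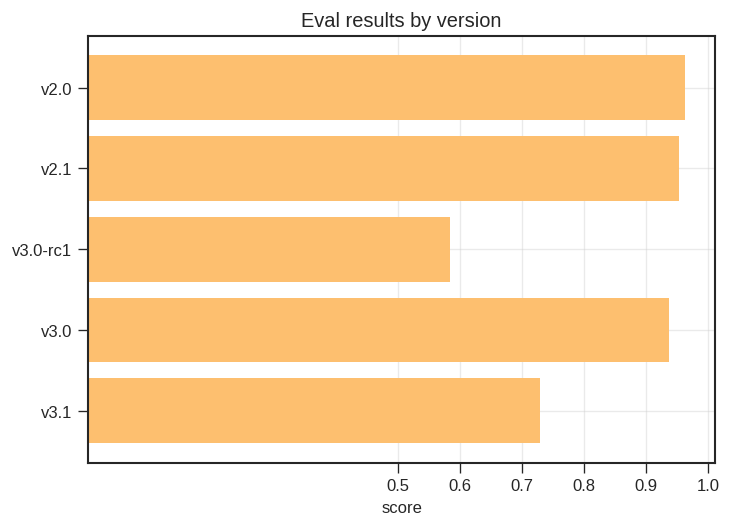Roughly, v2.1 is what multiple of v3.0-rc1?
v2.1 ≈ 1.0, v3.0-rc1 ≈ 0.6; 1.0/0.6 ≈ 1.67.

≈ 1.67×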